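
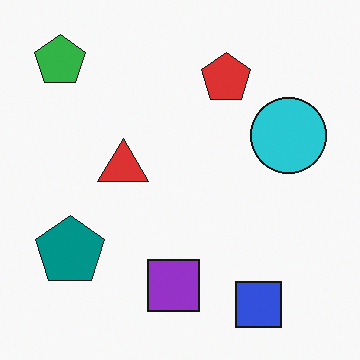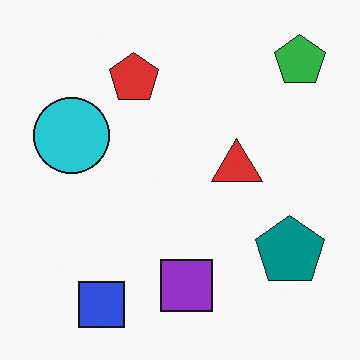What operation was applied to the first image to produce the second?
Flipped horizontally (left ↔ right).

The green pentagon is in the top-left of the first image and the top-right of the second — shapes on opposite sides of the vertical midline have swapped in a mirror flip.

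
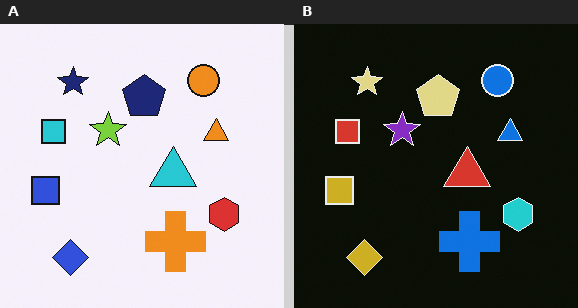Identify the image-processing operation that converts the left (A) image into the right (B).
This is the original image color-inverted (negative).

The light background has become dark and every shape's color is its complement — a photographic negative.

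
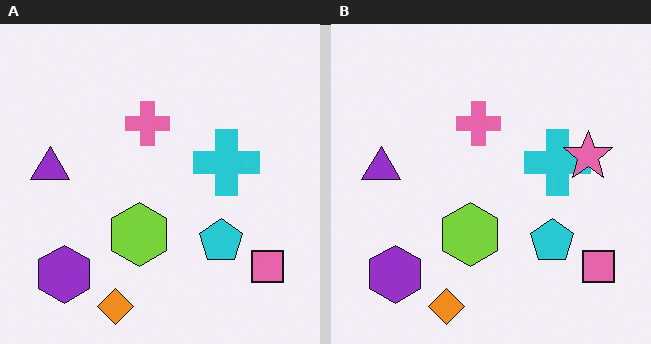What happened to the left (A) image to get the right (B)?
This is the original image overlaid with an additional pink star.

A pink star appears in the right (B) image that is absent from the left (A).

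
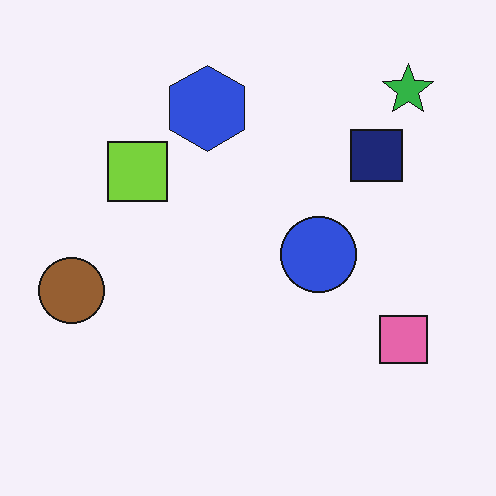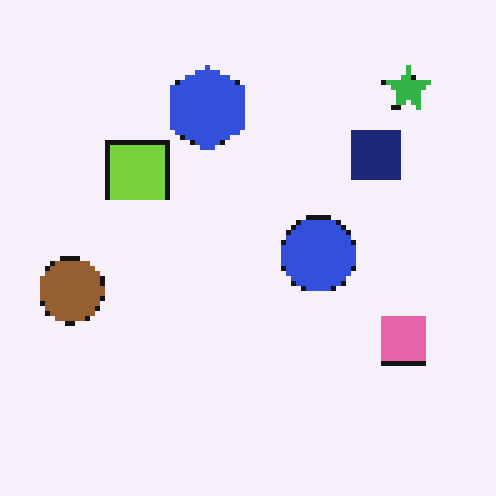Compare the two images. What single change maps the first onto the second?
This is the original image lightly pixelated (a mild mosaic effect).

Shapes are reduced to large square blocks; fine edges and outlines are lost — a downscale-then-upscale (mosaic) effect.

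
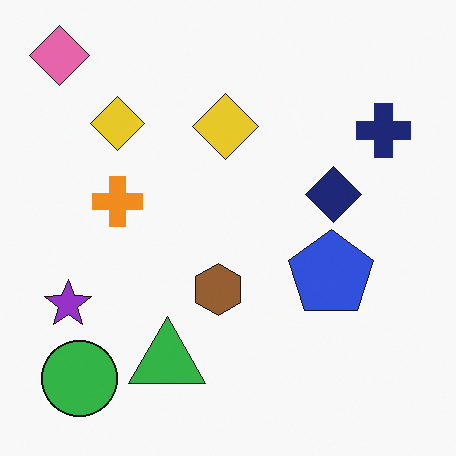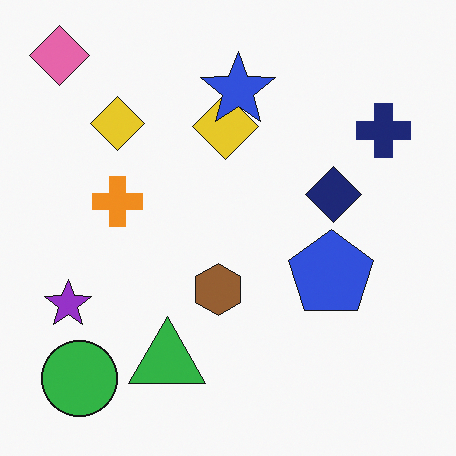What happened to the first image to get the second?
The transformation is: overlaid with an additional blue star.

A blue star appears in the second image that is absent from the first.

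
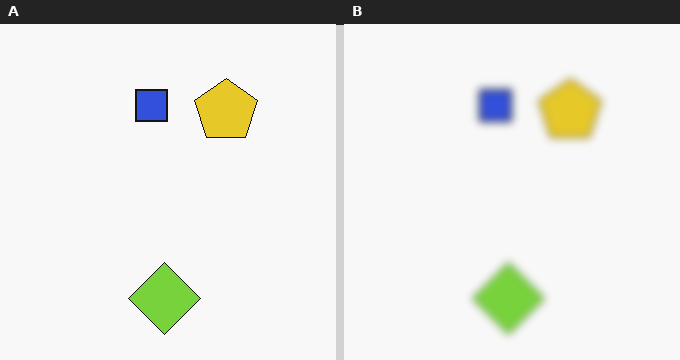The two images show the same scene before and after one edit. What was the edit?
Moderately blurred.

Shape edges and outlines are uniformly softened across the whole image.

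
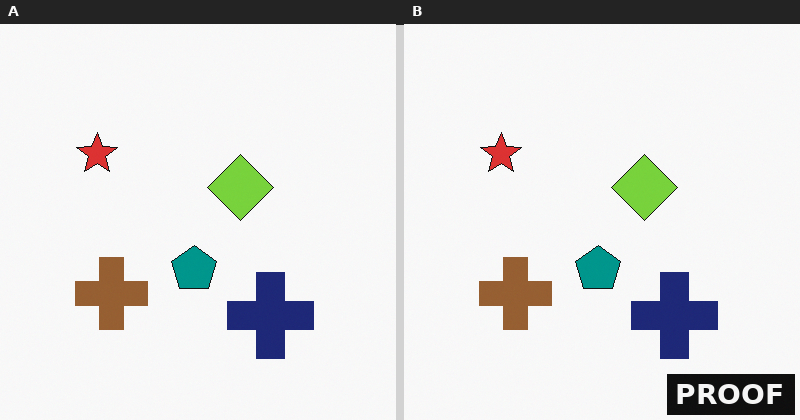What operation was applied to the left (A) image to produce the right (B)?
The transformation is: watermarked with the text "PROOF" in the lower-right corner.

A dark label reading "PROOF" appears in the lower-right corner.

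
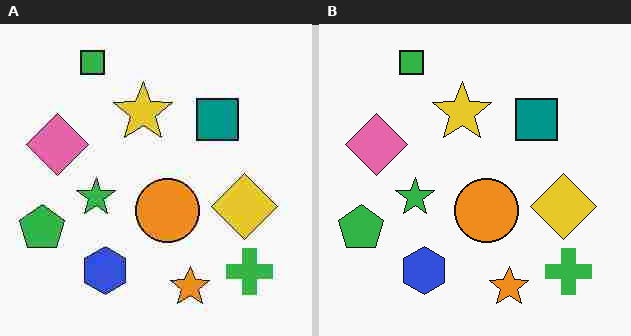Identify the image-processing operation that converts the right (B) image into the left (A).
This is the original image heavily JPEG-compressed with obvious blocking artifacts.

Blocky 8×8 compression artifacts appear around shape edges and the flat background shows ringing — characteristic JPEG degradation.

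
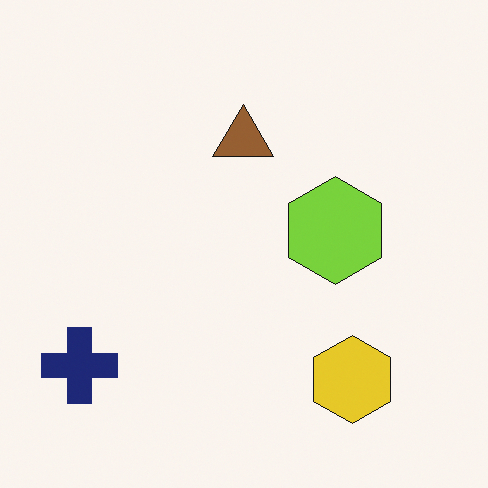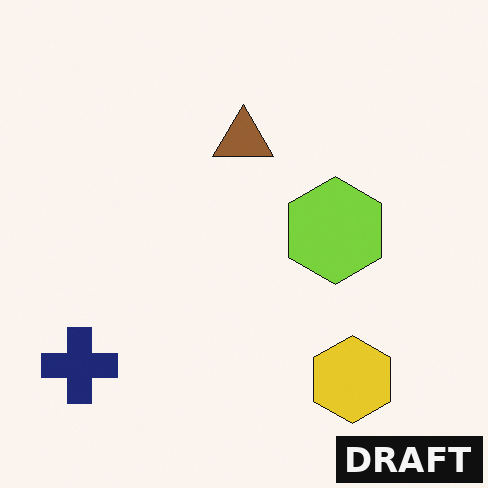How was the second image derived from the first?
Watermarked with the text "DRAFT" in the lower-right corner.

A dark label reading "DRAFT" appears in the lower-right corner.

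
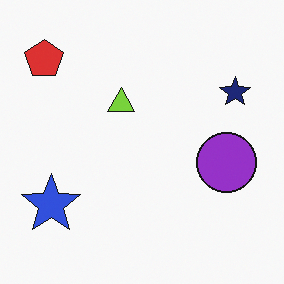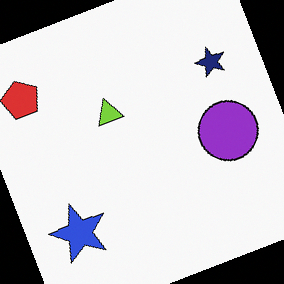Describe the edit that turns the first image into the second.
The transformation is: rotated counter-clockwise by a moderate amount.

Every shape is tilted by the same angle and the image corners show triangular fill wedges — a whole-image rotation by a non-right angle.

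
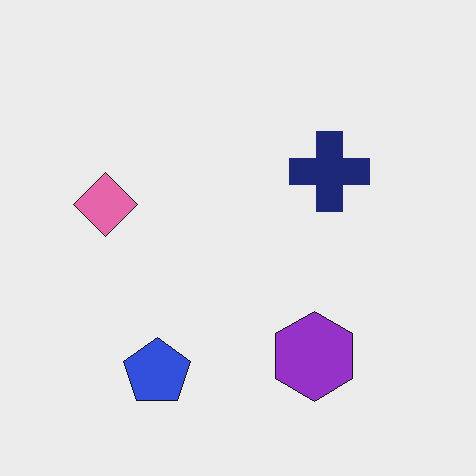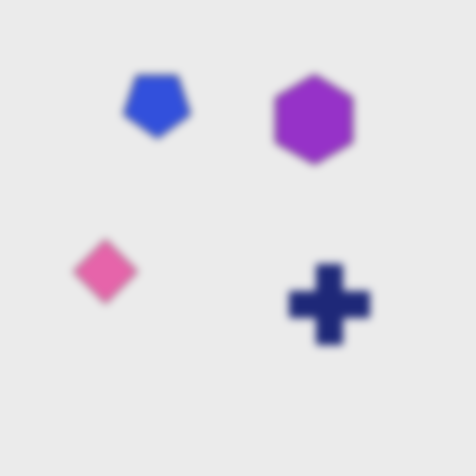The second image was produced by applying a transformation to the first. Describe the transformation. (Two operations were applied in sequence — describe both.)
The image was noticeably gaussian-blurred, then flipped vertically (top ↔ bottom).

Shape edges and outlines are uniformly softened across the whole image. The blue pentagon is in the bottom-left of the first image and the top-left of the second — shapes on opposite sides of the horizontal midline have swapped in a mirror flip.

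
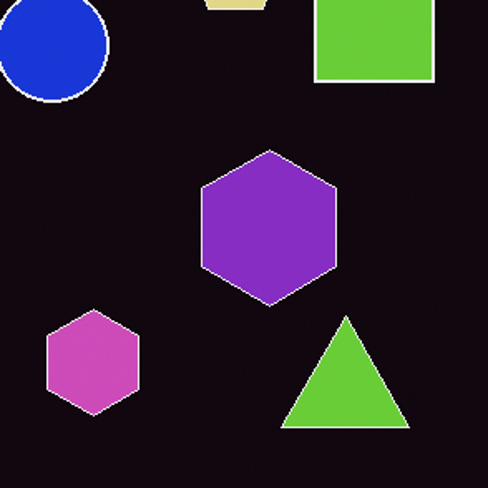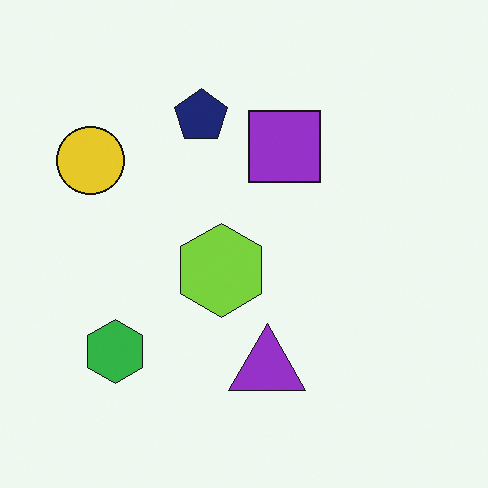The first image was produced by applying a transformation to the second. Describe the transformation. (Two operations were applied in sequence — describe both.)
Cropped tightly and scaled back up, then color-inverted (negative).

The visible shapes are larger and the field of view is narrower; shapes near the original edges may be partly or wholly outside the frame — a crop-and-rescale. The light background has become dark and every shape's color is its complement — a photographic negative.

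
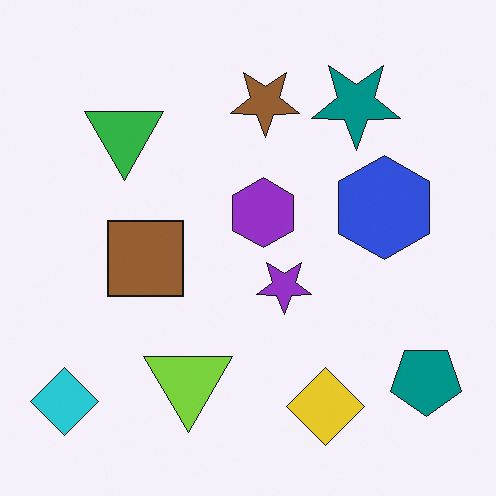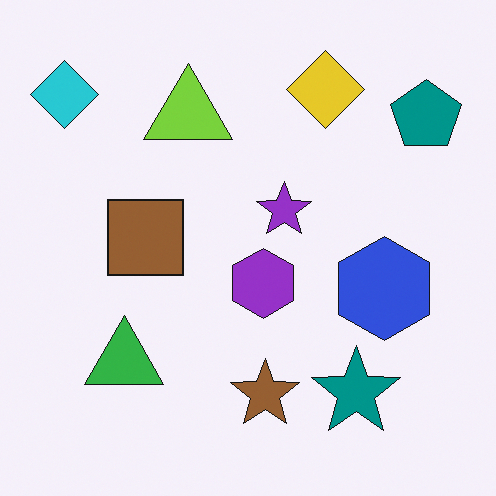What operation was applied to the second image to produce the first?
It was flipped vertically (top ↔ bottom).

The yellow diamond is in the top of the second image and the bottom of the first — shapes on opposite sides of the horizontal midline have swapped in a mirror flip.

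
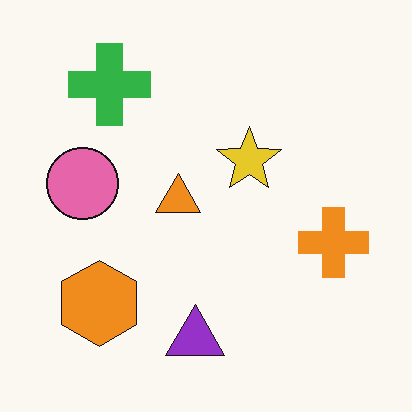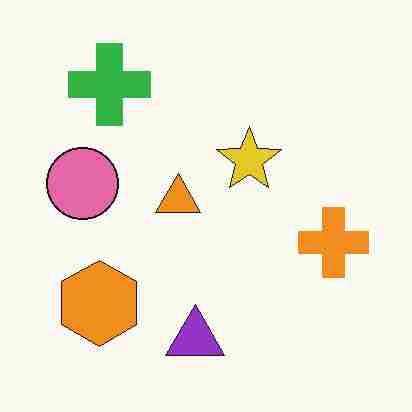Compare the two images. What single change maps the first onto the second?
The second image is the first heavily JPEG-compressed with obvious blocking artifacts.

Blocky 8×8 compression artifacts appear around shape edges and the flat background shows ringing — characteristic JPEG degradation.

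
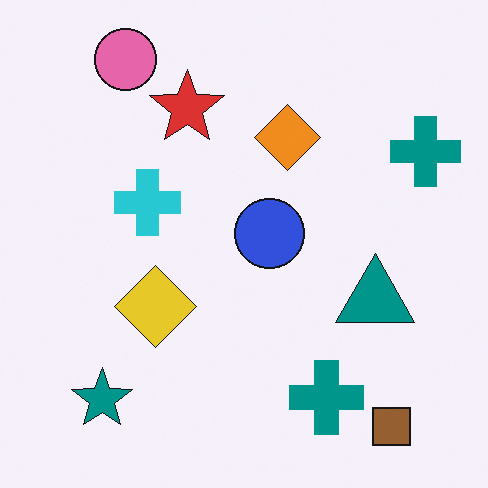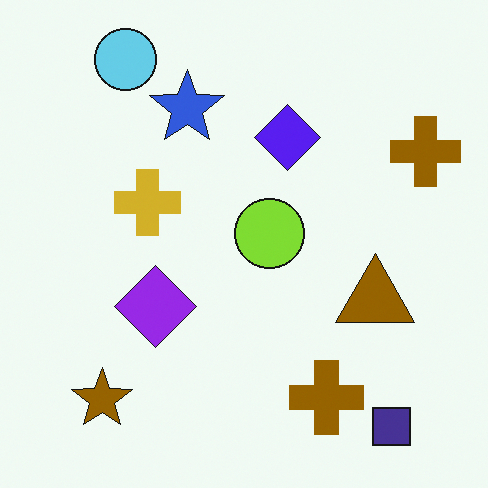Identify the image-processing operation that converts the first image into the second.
This is the original image hue-shifted through roughly half the color wheel.

Every shape's color has rotated by the same amount around the hue wheel — a uniform hue shift.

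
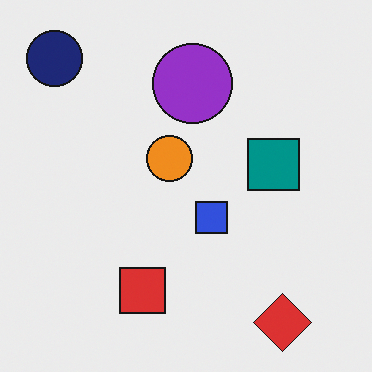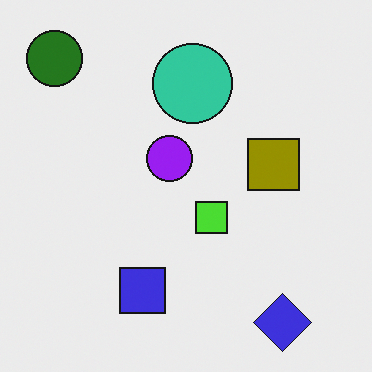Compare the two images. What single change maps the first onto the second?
The second image is the first hue-shifted through roughly half the color wheel.

Every shape's color has rotated by the same amount around the hue wheel — a uniform hue shift.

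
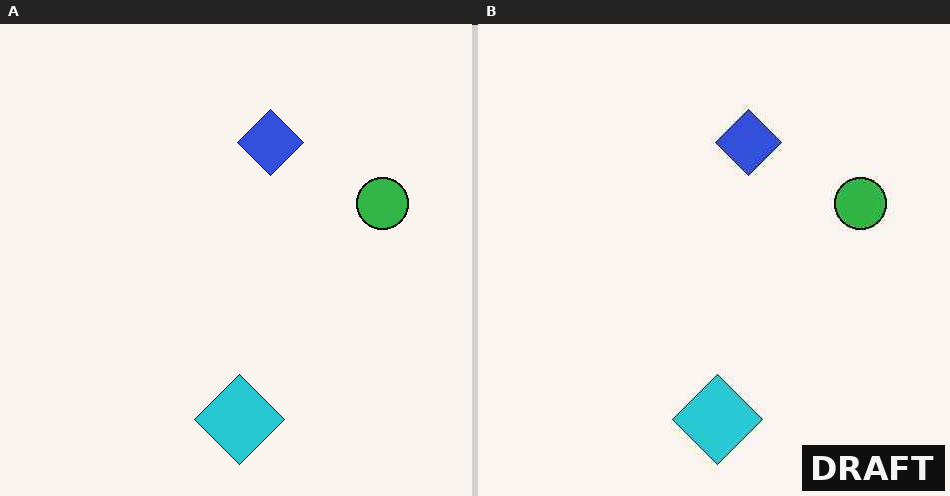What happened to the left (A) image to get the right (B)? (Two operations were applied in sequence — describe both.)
It was JPEG-compressed with visible artifacts, then watermarked with the text "DRAFT" in the lower-right corner.

Blocky 8×8 compression artifacts appear around shape edges and the flat background shows ringing — characteristic JPEG degradation. A dark label reading "DRAFT" appears in the lower-right corner.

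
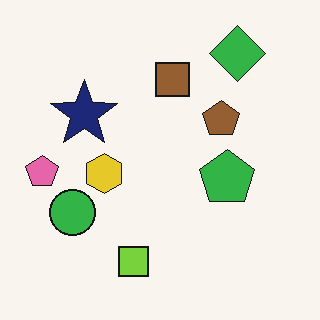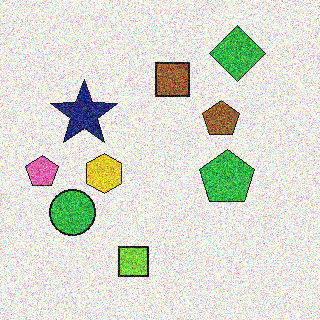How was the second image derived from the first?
The image was degraded with heavy additive noise.

Random speckle covers the whole image, including the flat background.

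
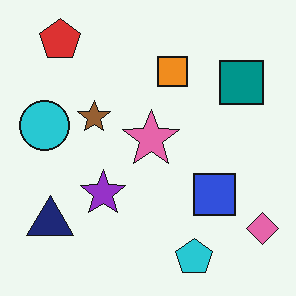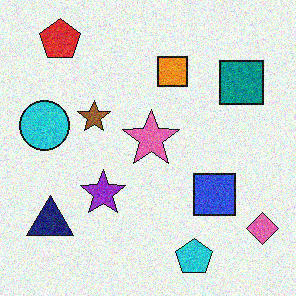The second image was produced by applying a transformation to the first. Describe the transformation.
Degraded with moderate additive noise.

Random speckle covers the whole image, including the flat background.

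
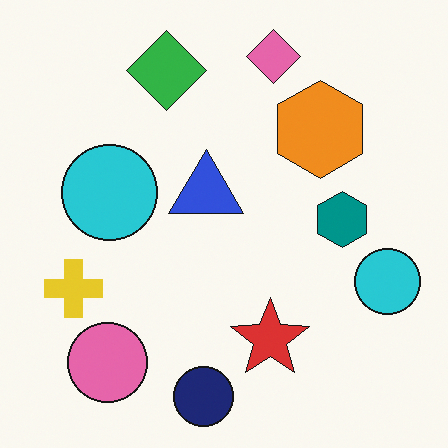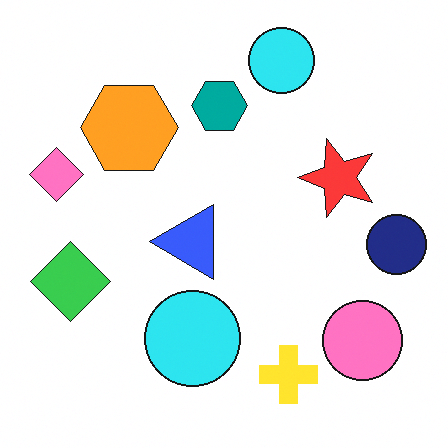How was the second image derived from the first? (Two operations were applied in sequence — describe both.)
The transformation is: slightly brightened, then rotated 90° counter-clockwise.

Every pixel — background and shapes alike — is uniformly brightened. The pink circle sits in the bottom-left of the first image and the bottom-right of the second — consistent with a whole-image 90° counter-clockwise rotation.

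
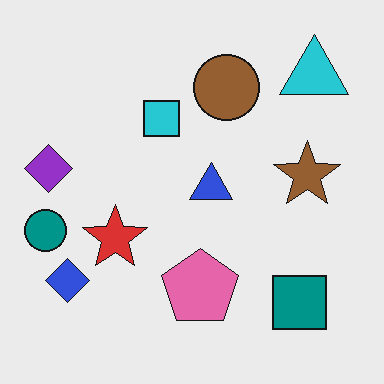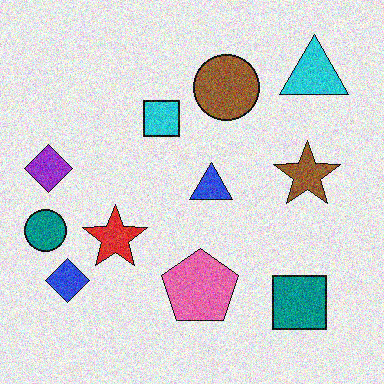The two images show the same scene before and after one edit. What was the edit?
This is the original image degraded with moderate additive noise.

Random speckle covers the whole image, including the flat background.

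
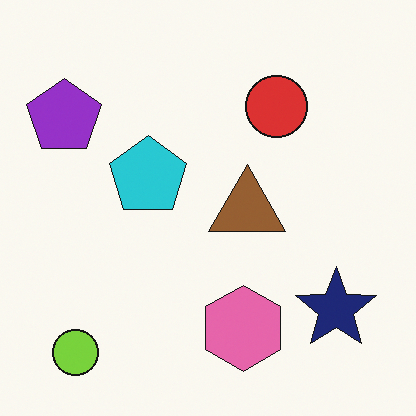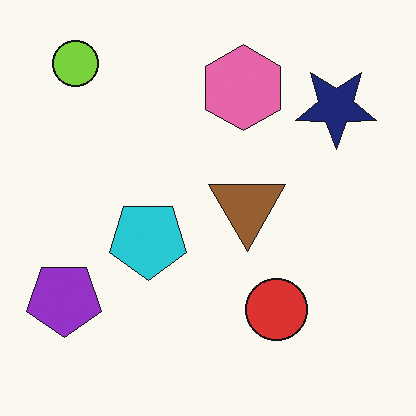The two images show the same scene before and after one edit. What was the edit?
This is the original image flipped vertically (top ↔ bottom).

The lime circle is in the bottom-left of the first image and the top-left of the second — shapes on opposite sides of the horizontal midline have swapped in a mirror flip.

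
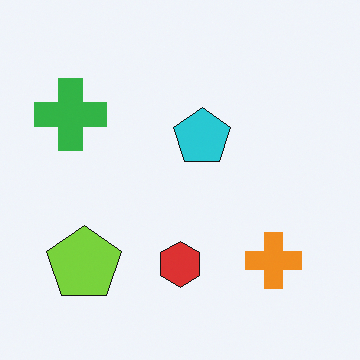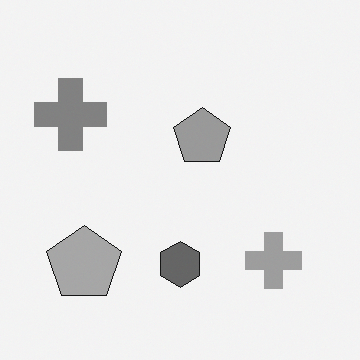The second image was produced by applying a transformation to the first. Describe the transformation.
It was converted to grayscale.

All color is removed — every shape is now a shade of grey.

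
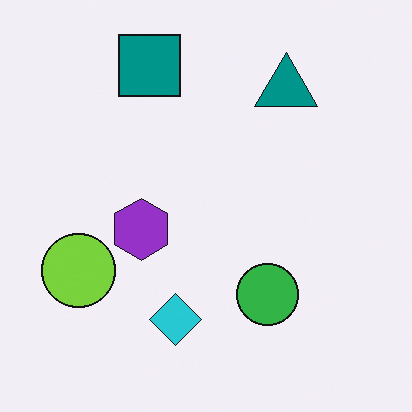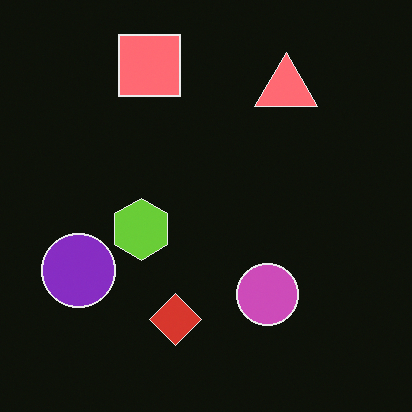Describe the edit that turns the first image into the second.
Color-inverted (negative).

The light background has become dark and every shape's color is its complement — a photographic negative.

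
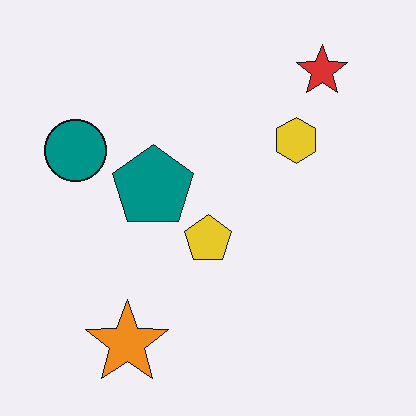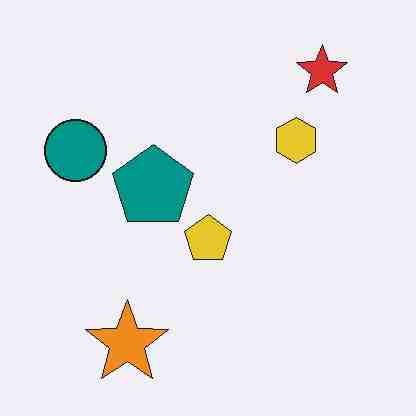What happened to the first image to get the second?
The second image is the first heavily JPEG-compressed with obvious blocking artifacts.

Blocky 8×8 compression artifacts appear around shape edges and the flat background shows ringing — characteristic JPEG degradation.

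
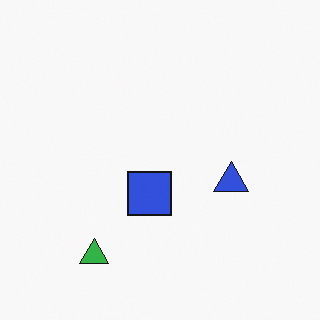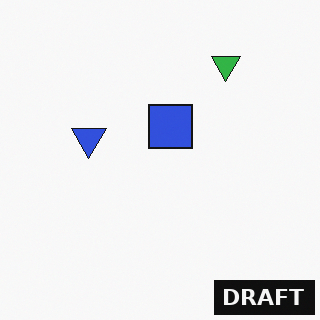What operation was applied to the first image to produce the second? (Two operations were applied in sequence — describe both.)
It was rotated 180°, then watermarked with the text "DRAFT" in the lower-right corner.

The green triangle sits in the bottom-left of the first image and the top-right of the second — consistent with a whole-image 180° rotation. A dark label reading "DRAFT" appears in the lower-right corner.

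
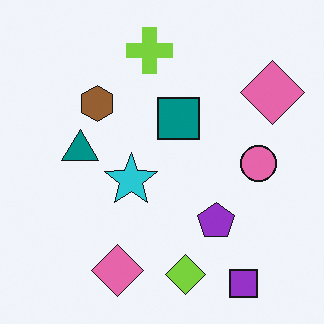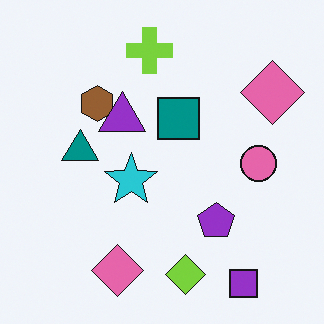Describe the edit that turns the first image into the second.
The image was overlaid with an additional purple triangle.

A purple triangle appears in the second image that is absent from the first.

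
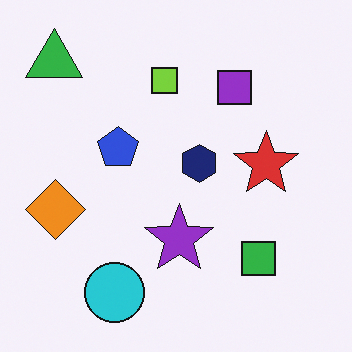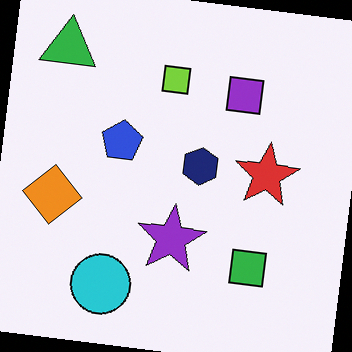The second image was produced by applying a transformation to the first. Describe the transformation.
This is the original image rotated clockwise by a few degrees.

Every shape is tilted by the same angle and the image corners show triangular fill wedges — a whole-image rotation by a non-right angle.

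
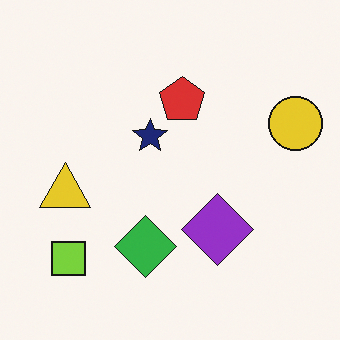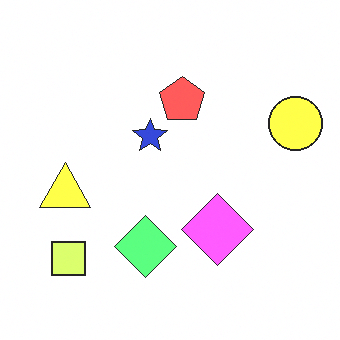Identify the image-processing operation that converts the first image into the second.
It was substantially brightened.

Every pixel — background and shapes alike — is uniformly brightened.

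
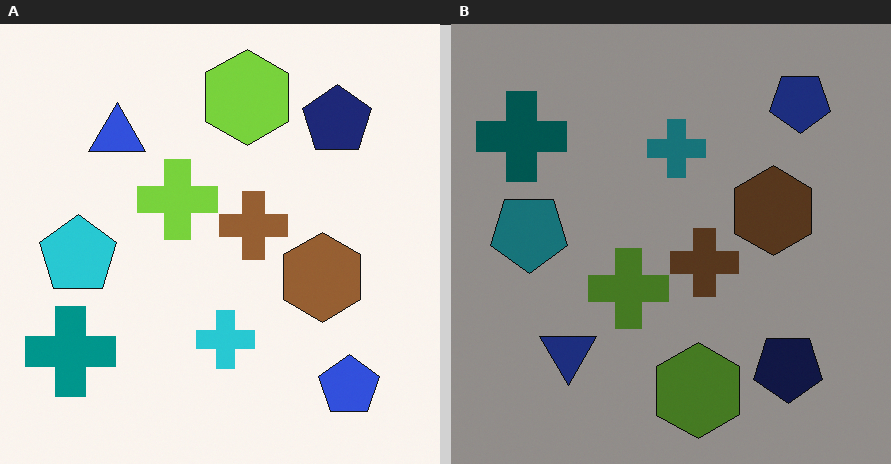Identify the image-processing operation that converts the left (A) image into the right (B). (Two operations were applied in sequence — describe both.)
The right (B) image is the left (A) flipped vertically (top ↔ bottom), then darkened a lot.

The lime hexagon is in the top of the left (A) image and the bottom of the right (B) — shapes on opposite sides of the horizontal midline have swapped in a mirror flip. Every pixel — background and shapes alike — is uniformly darkened.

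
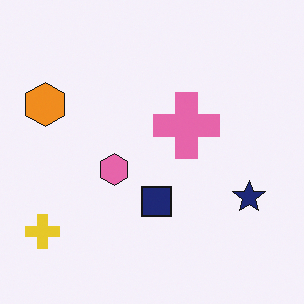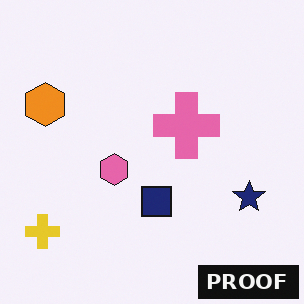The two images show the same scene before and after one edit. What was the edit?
It was watermarked with the text "PROOF" in the lower-right corner.

A dark label reading "PROOF" appears in the lower-right corner.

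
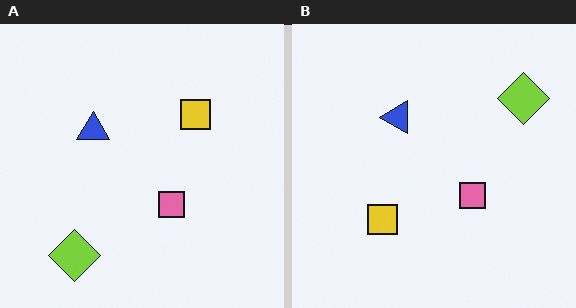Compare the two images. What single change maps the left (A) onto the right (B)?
The transformation is: transposed (reflected across the top-left ↔ bottom-right diagonal).

Shapes have swapped their row and column positions — what was in the top-right is now in the bottom-left — a diagonal reflection.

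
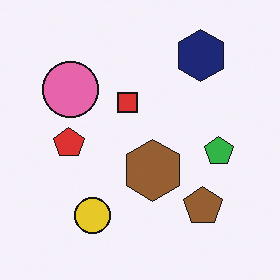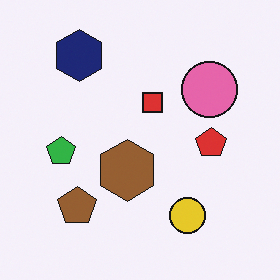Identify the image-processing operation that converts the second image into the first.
The first image is the second flipped horizontally (left ↔ right).

The green pentagon is in the left of the second image and the right of the first — shapes on opposite sides of the vertical midline have swapped in a mirror flip.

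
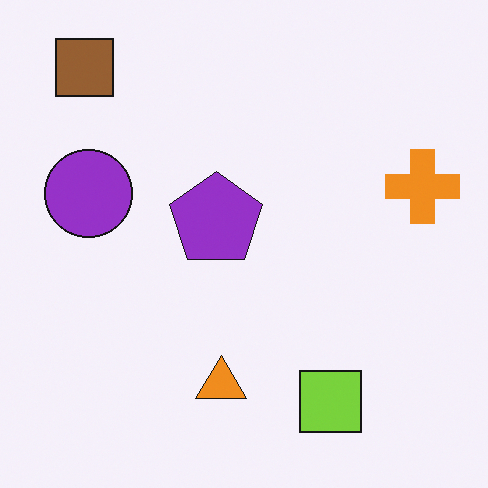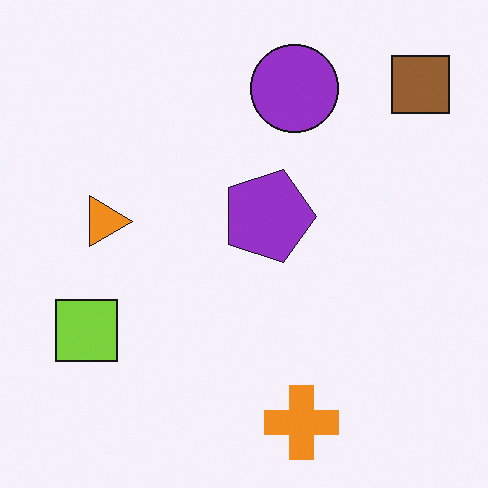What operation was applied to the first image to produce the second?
Rotated 90° clockwise.

The brown square sits in the top-left of the first image and the top-right of the second — consistent with a whole-image 90° clockwise rotation.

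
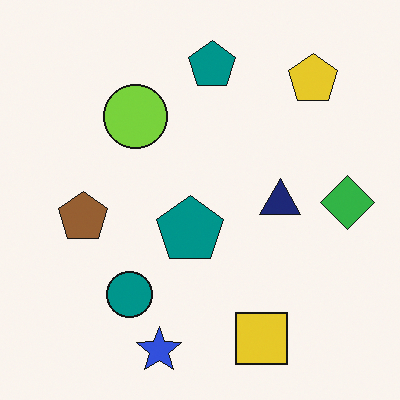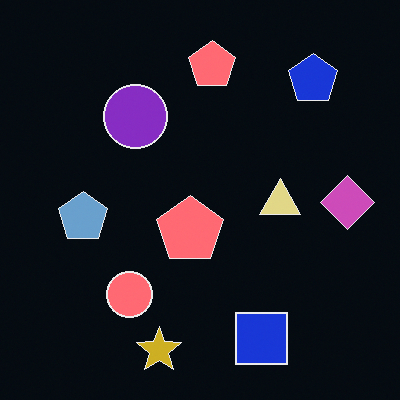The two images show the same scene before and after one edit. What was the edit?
The transformation is: color-inverted (negative).

The light background has become dark and every shape's color is its complement — a photographic negative.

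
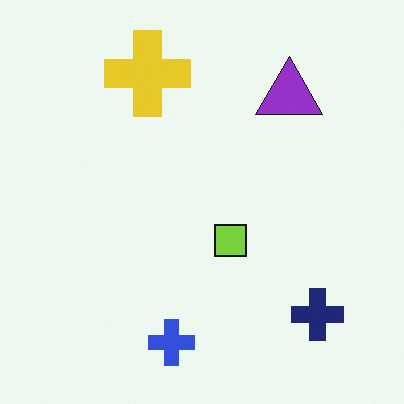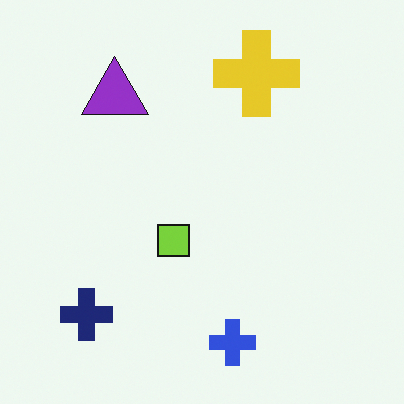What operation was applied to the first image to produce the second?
The transformation is: flipped horizontally (left ↔ right).

The navy cross is in the bottom-right of the first image and the bottom-left of the second — shapes on opposite sides of the vertical midline have swapped in a mirror flip.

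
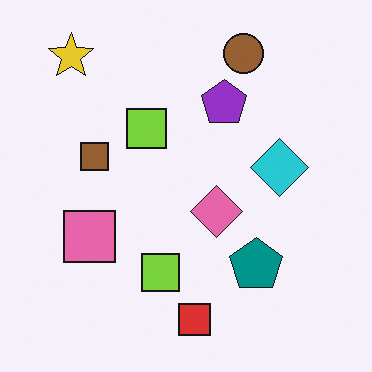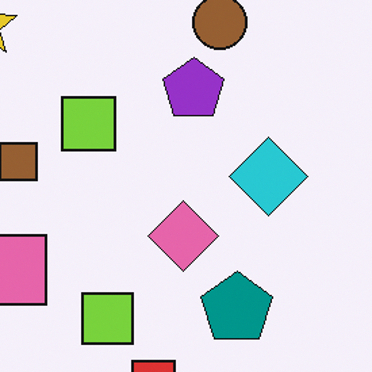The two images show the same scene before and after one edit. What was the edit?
The image was cropped slightly and scaled back up.

The visible shapes are larger and the field of view is narrower; shapes near the original edges may be partly or wholly outside the frame — a crop-and-rescale.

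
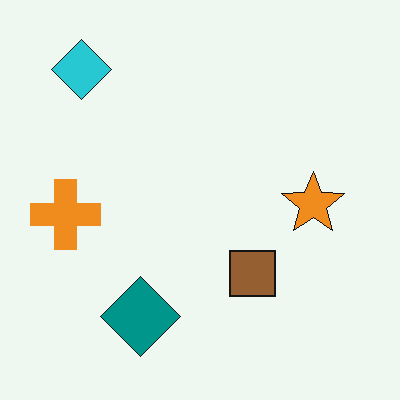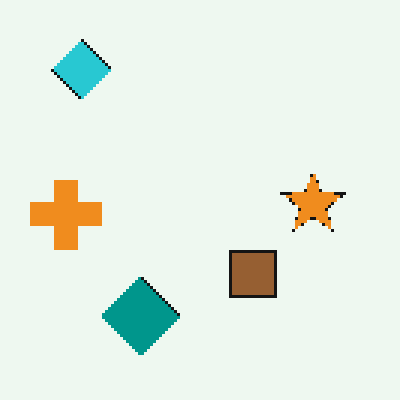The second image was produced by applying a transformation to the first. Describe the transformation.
The transformation is: lightly pixelated (a mild mosaic effect).

Shapes are reduced to large square blocks; fine edges and outlines are lost — a downscale-then-upscale (mosaic) effect.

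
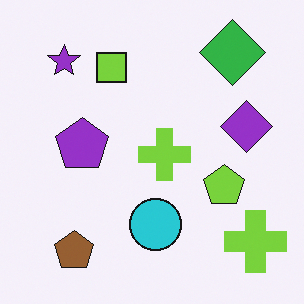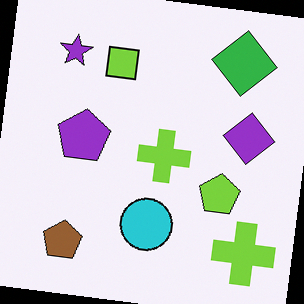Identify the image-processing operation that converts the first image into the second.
Rotated clockwise by a slight angle.

Every shape is tilted by the same angle and the image corners show triangular fill wedges — a whole-image rotation by a non-right angle.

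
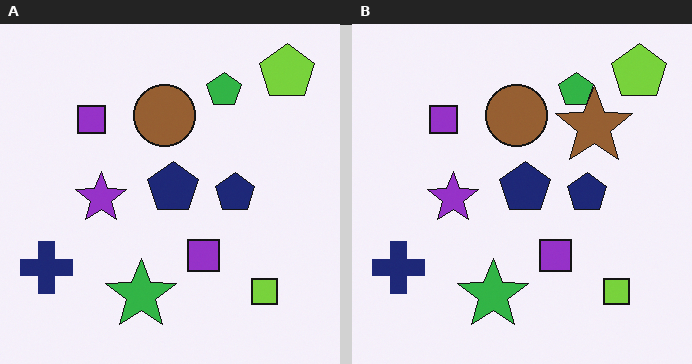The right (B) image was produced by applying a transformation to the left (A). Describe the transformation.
This is the original image overlaid with an additional brown star.

A brown star appears in the right (B) image that is absent from the left (A).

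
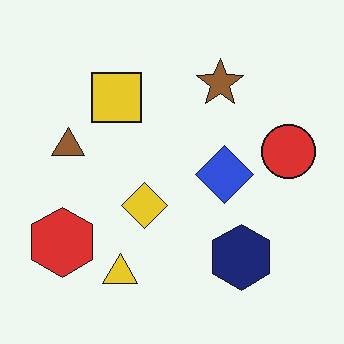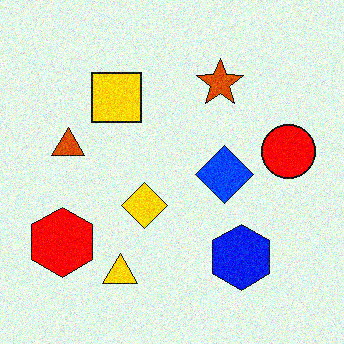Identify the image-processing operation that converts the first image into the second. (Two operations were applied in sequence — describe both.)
It was made much more vivid (saturation change), then degraded with visible gaussian noise.

All colors are more vivid — a global saturation change. Random speckle covers the whole image, including the flat background.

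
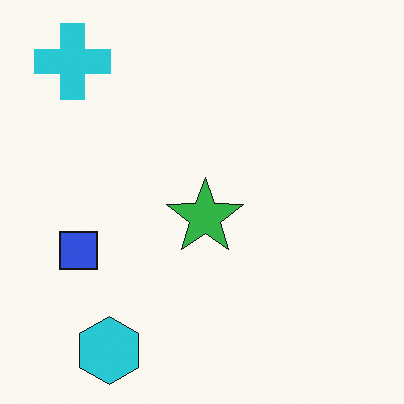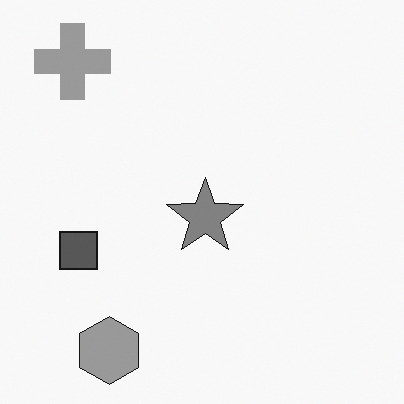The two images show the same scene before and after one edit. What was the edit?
It was converted to grayscale.

All color is removed — every shape is now a shade of grey.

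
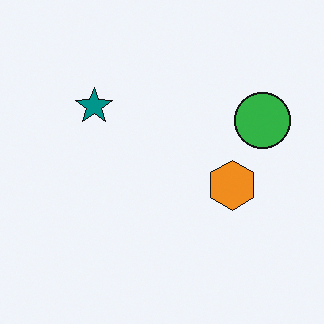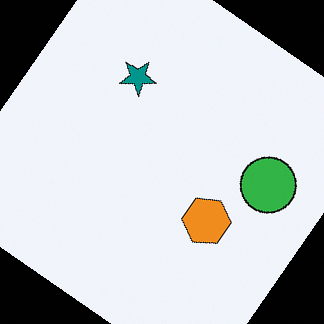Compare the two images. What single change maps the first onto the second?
This is the original image rotated clockwise by a large amount — several tens of degrees.

Every shape is tilted by the same angle and the image corners show triangular fill wedges — a whole-image rotation by a non-right angle.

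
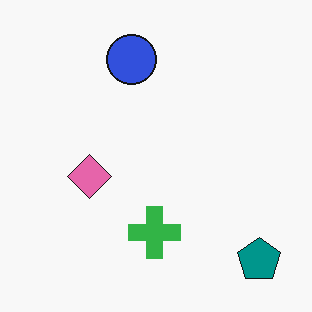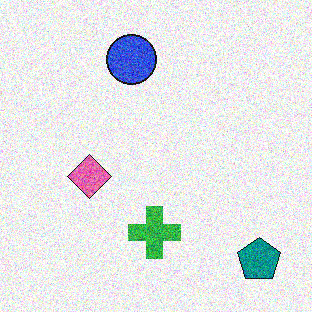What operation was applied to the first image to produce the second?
This is the original image degraded with strong gaussian noise.

Random speckle covers the whole image, including the flat background.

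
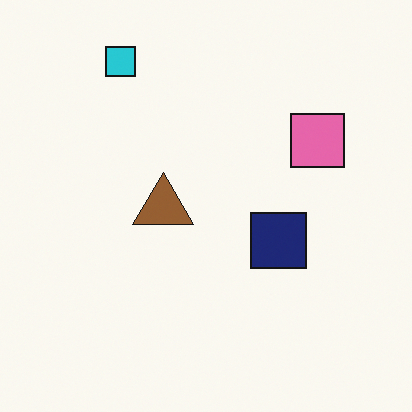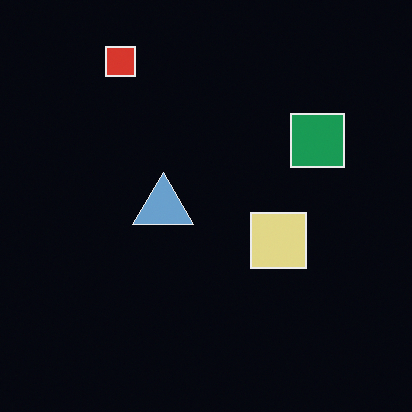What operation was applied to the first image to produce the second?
It was color-inverted (negative).

The light background has become dark and every shape's color is its complement — a photographic negative.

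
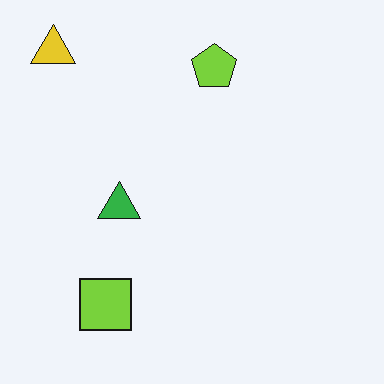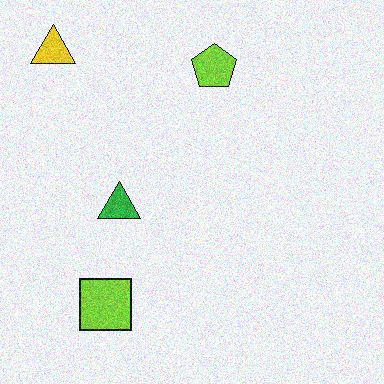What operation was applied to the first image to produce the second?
Degraded with visible gaussian noise.

Random speckle covers the whole image, including the flat background.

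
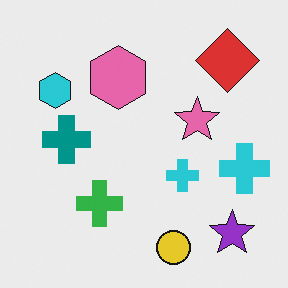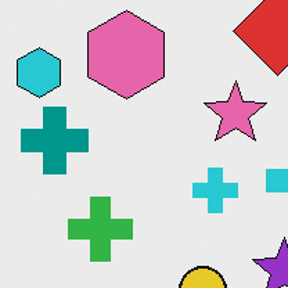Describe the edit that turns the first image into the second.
This is the original image cropped slightly and scaled back up.

The visible shapes are larger and the field of view is narrower; shapes near the original edges may be partly or wholly outside the frame — a crop-and-rescale.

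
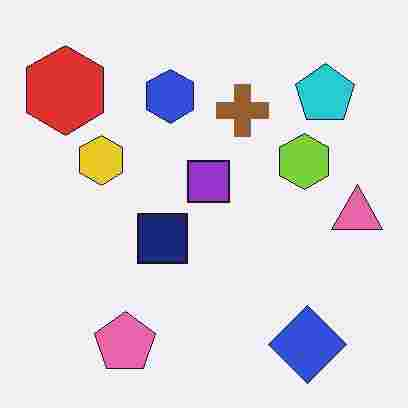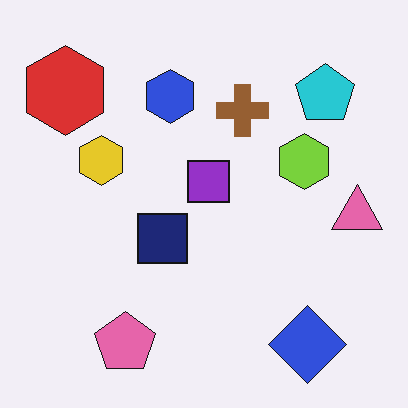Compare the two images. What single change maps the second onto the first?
The transformation is: degraded with heavy JPEG compression.

Blocky 8×8 compression artifacts appear around shape edges and the flat background shows ringing — characteristic JPEG degradation.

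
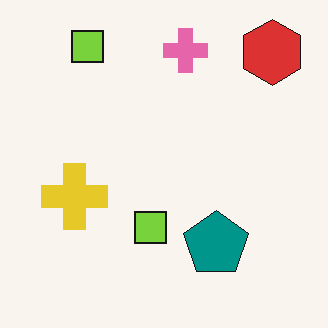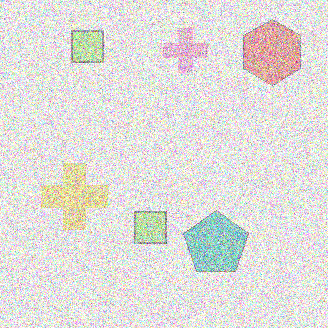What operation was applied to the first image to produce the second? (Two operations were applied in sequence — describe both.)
This is the original image washed out (contrast reduced), then degraded with heavy additive noise.

Tones are pushed toward mid-grey across the whole image — a global contrast change. Random speckle covers the whole image, including the flat background.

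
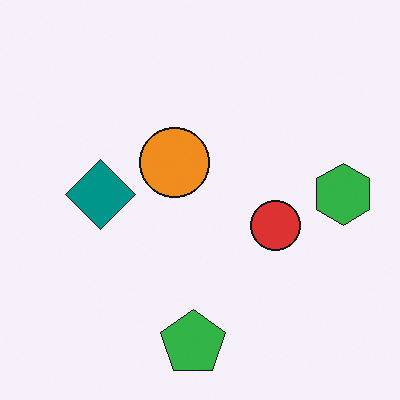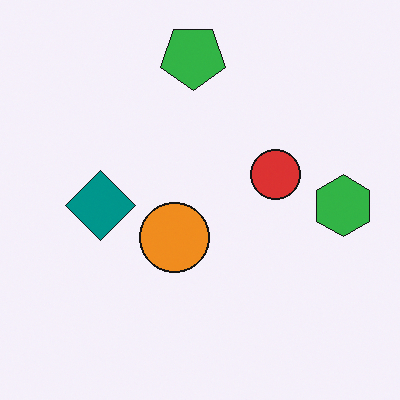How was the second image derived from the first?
The second image is the first flipped vertically (top ↔ bottom).

The green pentagon is in the bottom of the first image and the top of the second — shapes on opposite sides of the horizontal midline have swapped in a mirror flip.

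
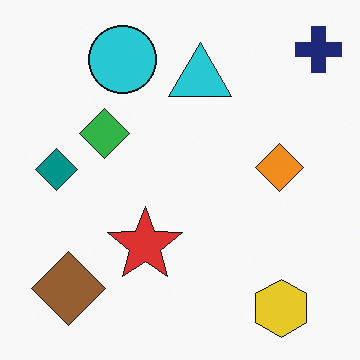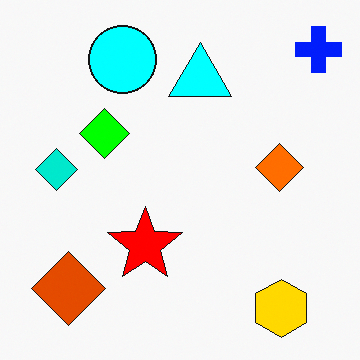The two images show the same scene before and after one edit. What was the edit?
Heavily oversaturated.

All colors are more vivid — a global saturation change.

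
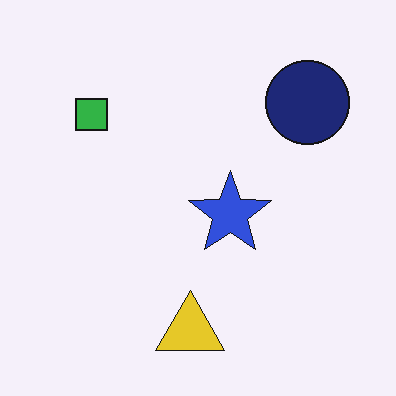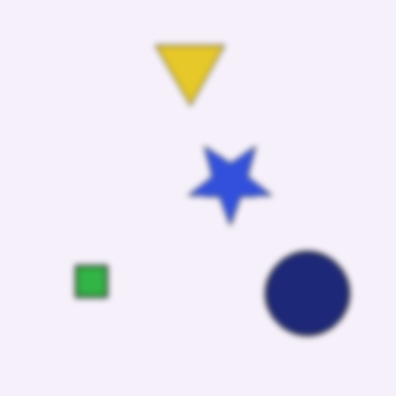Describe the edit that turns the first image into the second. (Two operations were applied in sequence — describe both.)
The image was flipped vertically (top ↔ bottom), then noticeably gaussian-blurred.

The yellow triangle is in the bottom of the first image and the top of the second — shapes on opposite sides of the horizontal midline have swapped in a mirror flip. Shape edges and outlines are uniformly softened across the whole image.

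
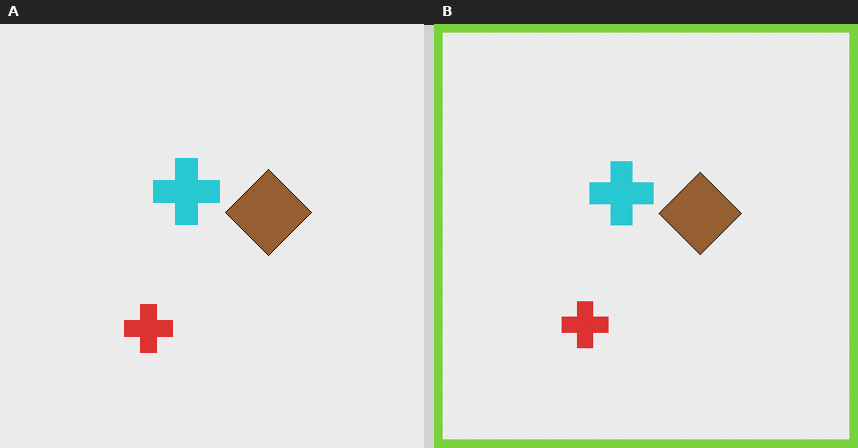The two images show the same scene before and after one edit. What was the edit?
It was framed with a lime border.

A solid lime frame runs around the edge of the right (B) image, with the content slightly shrunk inside it.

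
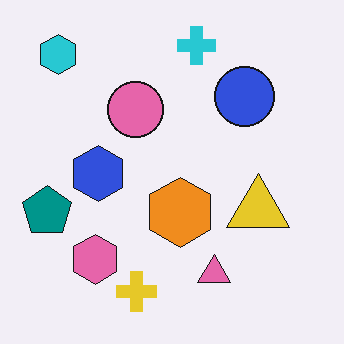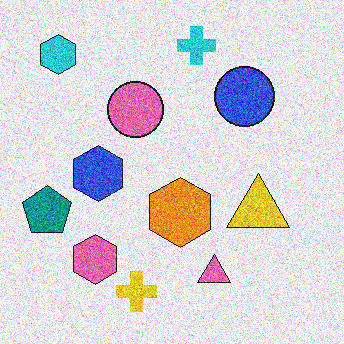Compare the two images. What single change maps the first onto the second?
The second image is the first degraded with strong gaussian noise.

Random speckle covers the whole image, including the flat background.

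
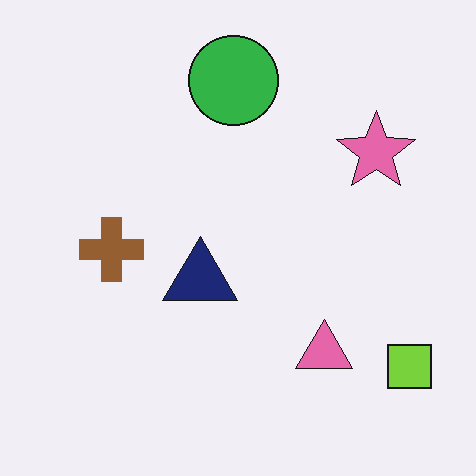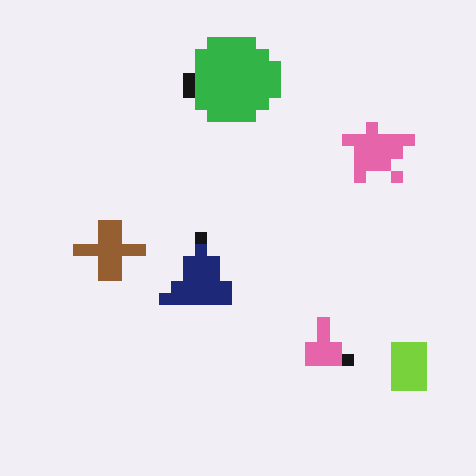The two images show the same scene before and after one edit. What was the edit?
Heavily pixelated into large blocks.

Shapes are reduced to large square blocks; fine edges and outlines are lost — a downscale-then-upscale (mosaic) effect.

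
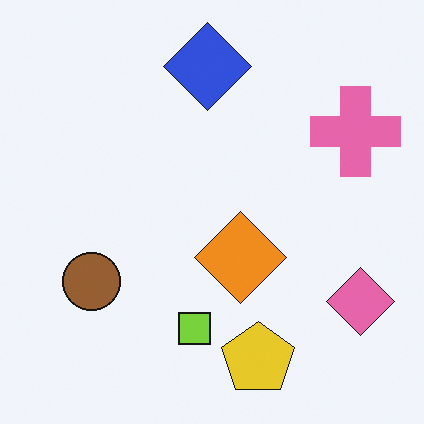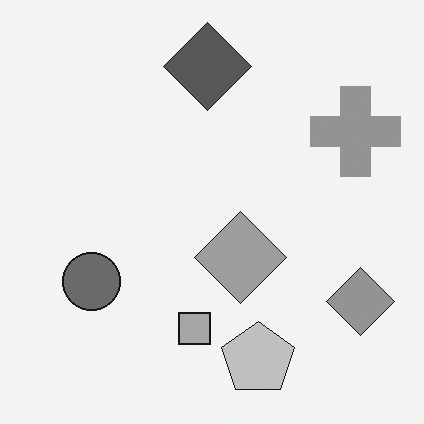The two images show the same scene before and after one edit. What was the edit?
The image was converted to grayscale.

All color is removed — every shape is now a shade of grey.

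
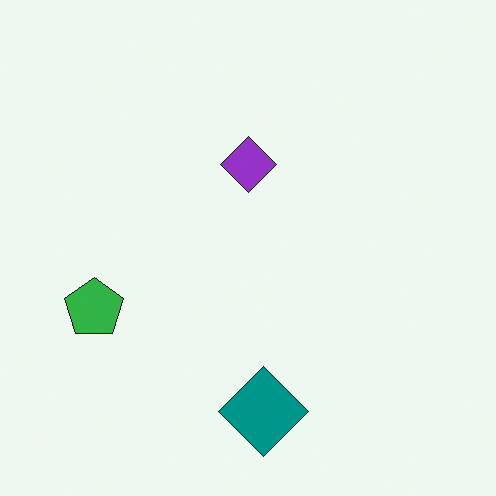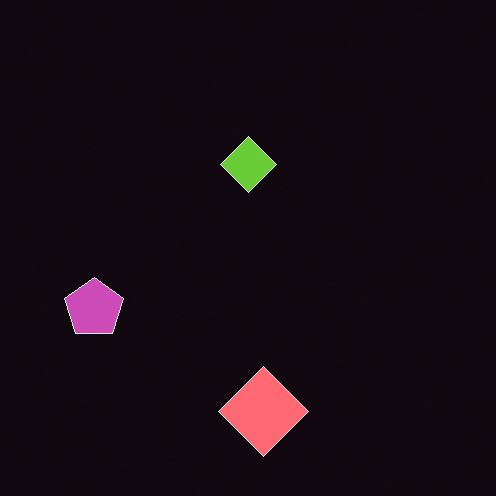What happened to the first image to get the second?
The second image is the first color-inverted (negative).

The light background has become dark and every shape's color is its complement — a photographic negative.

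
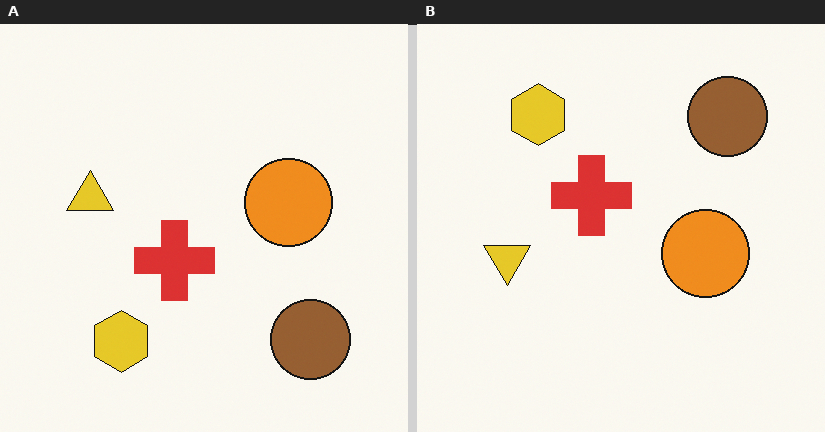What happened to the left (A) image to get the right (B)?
The right (B) image is the left (A) flipped vertically (top ↔ bottom).

The yellow hexagon is in the bottom-left of the left (A) image and the top-left of the right (B) — shapes on opposite sides of the horizontal midline have swapped in a mirror flip.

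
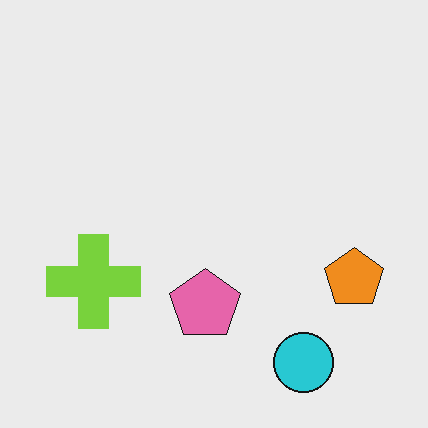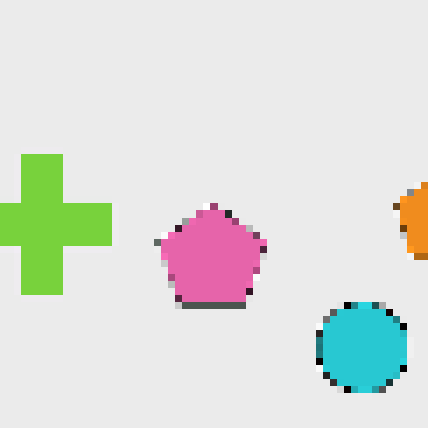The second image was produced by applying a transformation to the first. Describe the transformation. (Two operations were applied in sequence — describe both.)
The image was cropped slightly and scaled back up, then moderately pixelated.

The visible shapes are larger and the field of view is narrower; shapes near the original edges may be partly or wholly outside the frame — a crop-and-rescale. Shapes are reduced to large square blocks; fine edges and outlines are lost — a downscale-then-upscale (mosaic) effect.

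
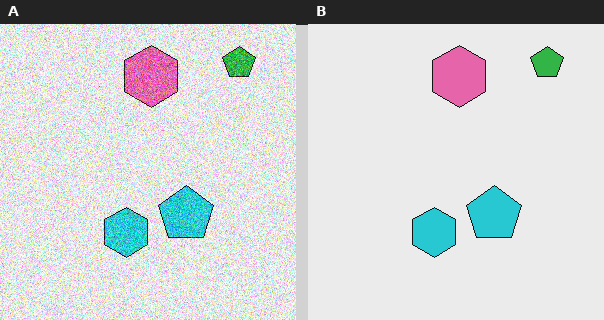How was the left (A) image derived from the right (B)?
Degraded with strong gaussian noise.

Random speckle covers the whole image, including the flat background.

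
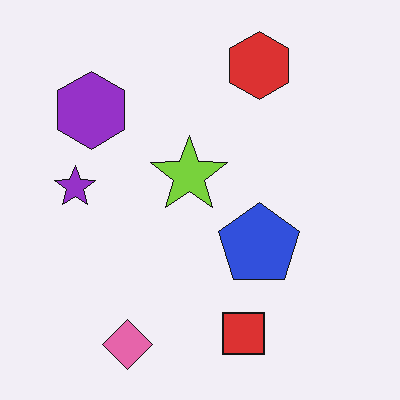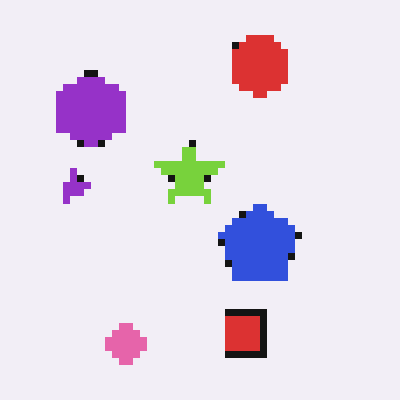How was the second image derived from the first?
Moderately pixelated.

Shapes are reduced to large square blocks; fine edges and outlines are lost — a downscale-then-upscale (mosaic) effect.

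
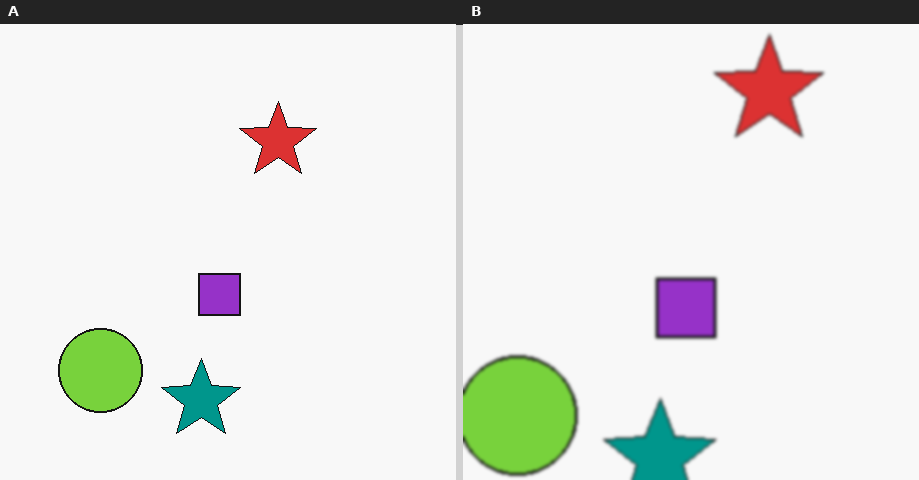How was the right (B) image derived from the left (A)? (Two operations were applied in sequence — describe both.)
The right (B) image is the left (A) cropped to a modestly smaller region and rescaled, then slightly softened.

The visible shapes are larger and the field of view is narrower; shapes near the original edges may be partly or wholly outside the frame — a crop-and-rescale. Shape edges and outlines are uniformly softened across the whole image.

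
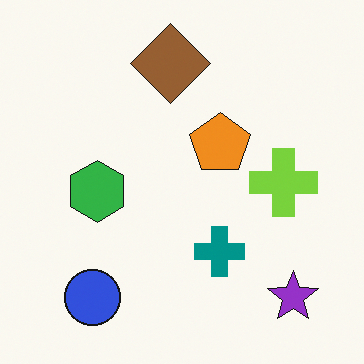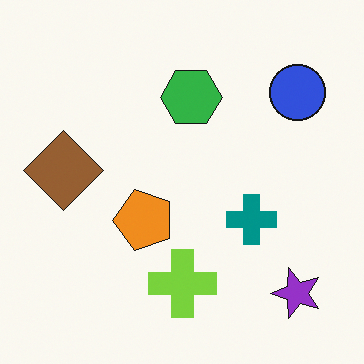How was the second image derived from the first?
The transformation is: transposed (reflected across the top-left ↔ bottom-right diagonal).

Shapes have swapped their row and column positions — what was in the top-right is now in the bottom-left — a diagonal reflection.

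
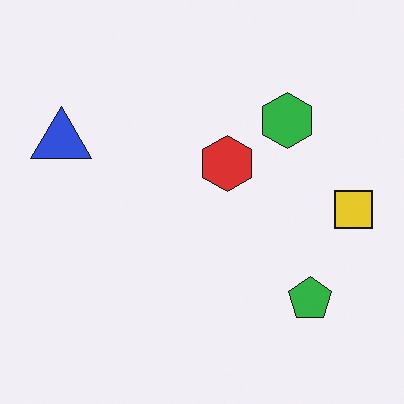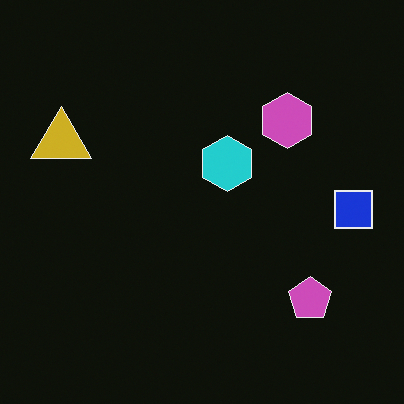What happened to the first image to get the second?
The second image is the first color-inverted (negative).

The light background has become dark and every shape's color is its complement — a photographic negative.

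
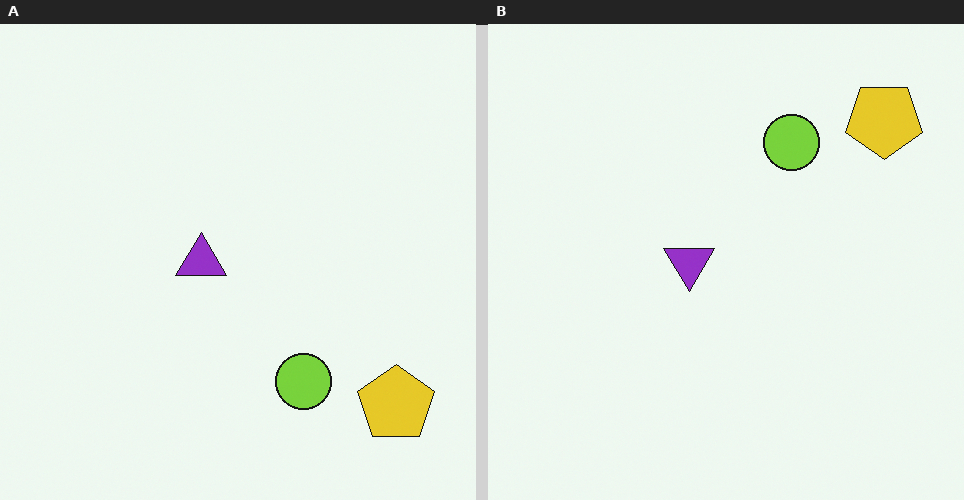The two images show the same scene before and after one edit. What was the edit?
The transformation is: flipped vertically (top ↔ bottom).

The yellow pentagon is in the bottom-right of the left (A) image and the top-right of the right (B) — shapes on opposite sides of the horizontal midline have swapped in a mirror flip.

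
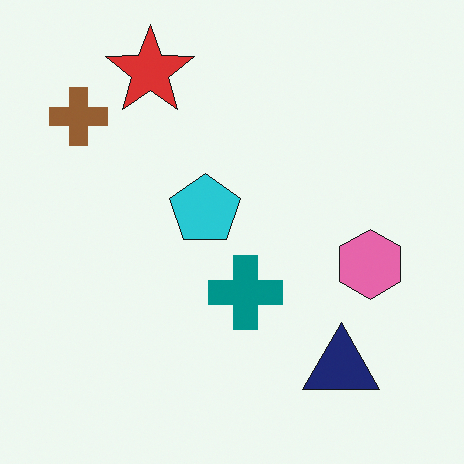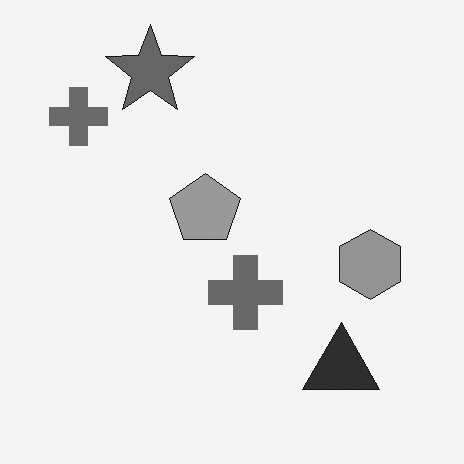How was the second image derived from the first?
It was converted to grayscale.

All color is removed — every shape is now a shade of grey.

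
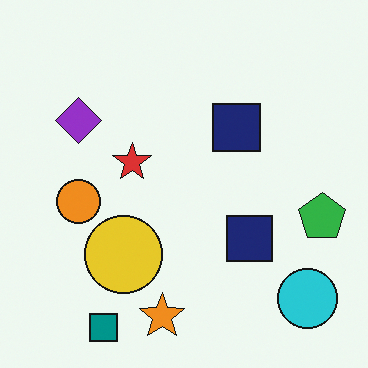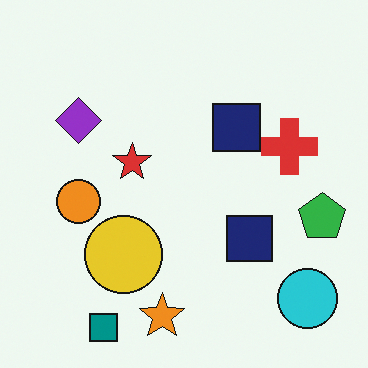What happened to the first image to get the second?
This is the original image overlaid with an additional red cross.

A red cross appears in the second image that is absent from the first.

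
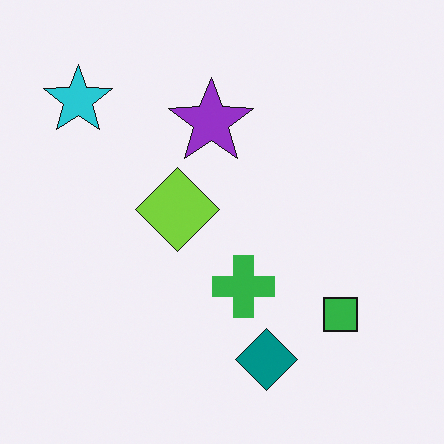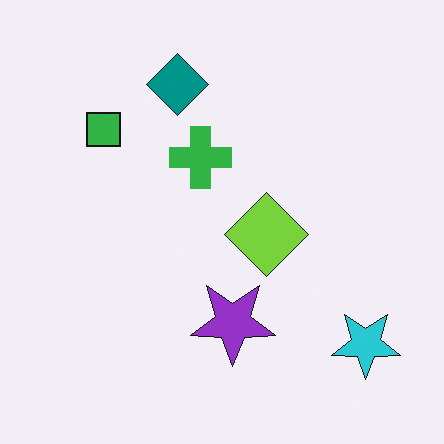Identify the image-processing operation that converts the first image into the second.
The second image is the first rotated 180°.

The cyan star sits in the top-left of the first image and the bottom-right of the second — consistent with a whole-image 180° rotation.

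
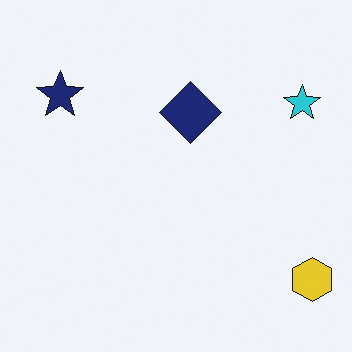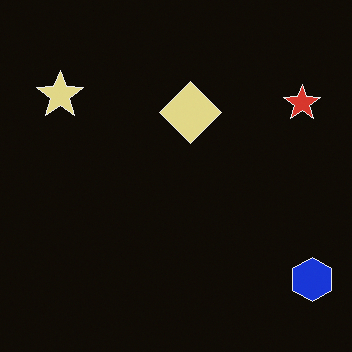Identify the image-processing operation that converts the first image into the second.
The transformation is: color-inverted (negative).

The light background has become dark and every shape's color is its complement — a photographic negative.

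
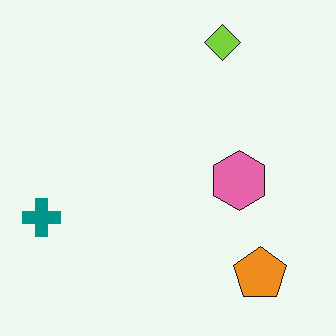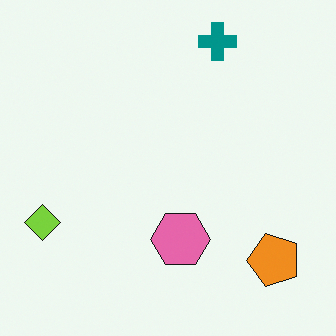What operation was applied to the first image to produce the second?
It was transposed (reflected across the top-left ↔ bottom-right diagonal).

Shapes have swapped their row and column positions — what was in the top-right is now in the bottom-left — a diagonal reflection.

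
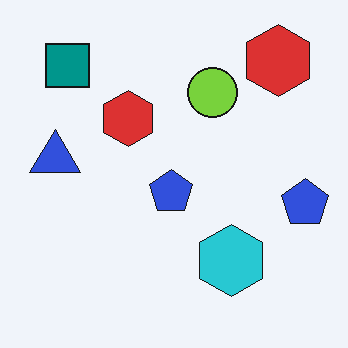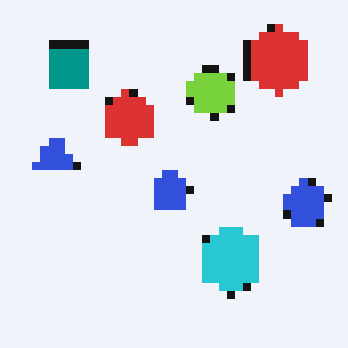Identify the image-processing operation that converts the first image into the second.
It was pixelated into visible square blocks.

Shapes are reduced to large square blocks; fine edges and outlines are lost — a downscale-then-upscale (mosaic) effect.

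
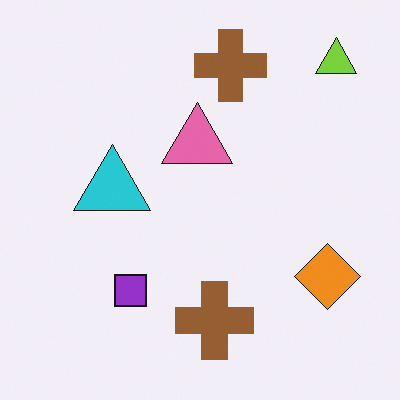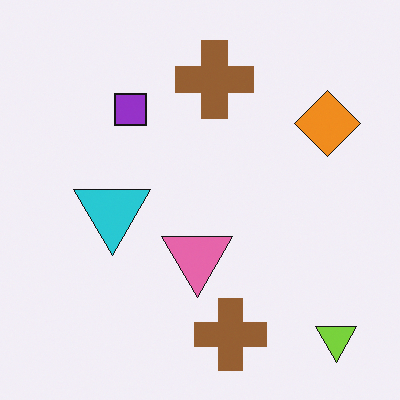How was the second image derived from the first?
The image was flipped vertically (top ↔ bottom).

The lime triangle is in the top-right of the first image and the bottom-right of the second — shapes on opposite sides of the horizontal midline have swapped in a mirror flip.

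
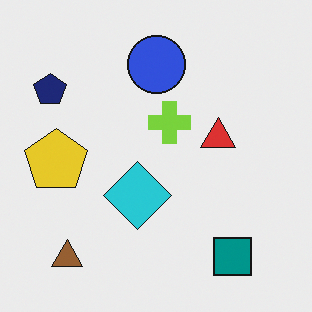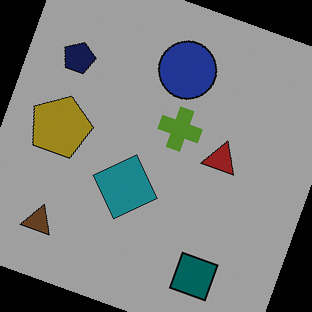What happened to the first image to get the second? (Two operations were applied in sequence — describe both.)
The second image is the first rotated clockwise by a moderate amount, then noticeably darkened.

Every shape is tilted by the same angle and the image corners show triangular fill wedges — a whole-image rotation by a non-right angle. Every pixel — background and shapes alike — is uniformly darkened.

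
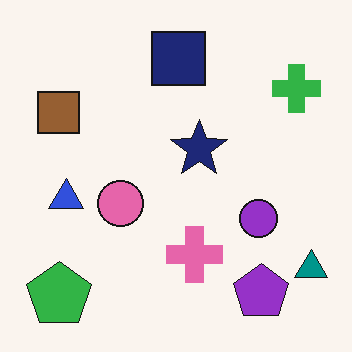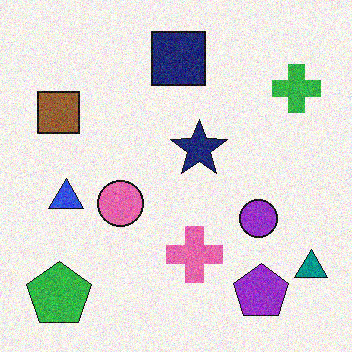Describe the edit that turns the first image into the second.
It was degraded with moderate additive noise.

Random speckle covers the whole image, including the flat background.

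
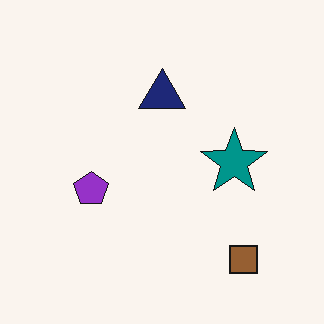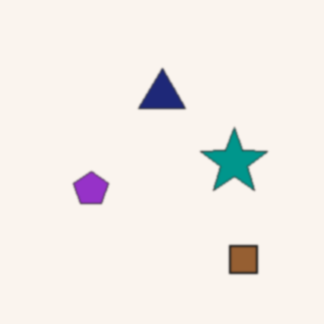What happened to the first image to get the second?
Lightly blurred.

Shape edges and outlines are uniformly softened across the whole image.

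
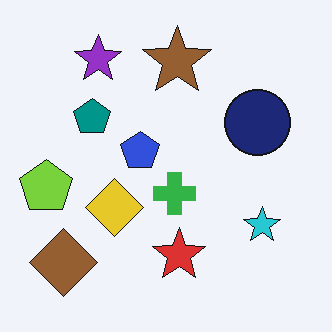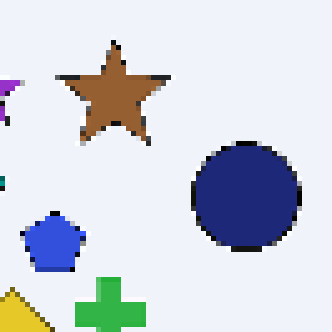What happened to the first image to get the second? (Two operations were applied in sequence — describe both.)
The transformation is: cropped to a noticeably smaller region and rescaled, then lightly pixelated (a mild mosaic effect).

The visible shapes are larger and the field of view is narrower; shapes near the original edges may be partly or wholly outside the frame — a crop-and-rescale. Shapes are reduced to large square blocks; fine edges and outlines are lost — a downscale-then-upscale (mosaic) effect.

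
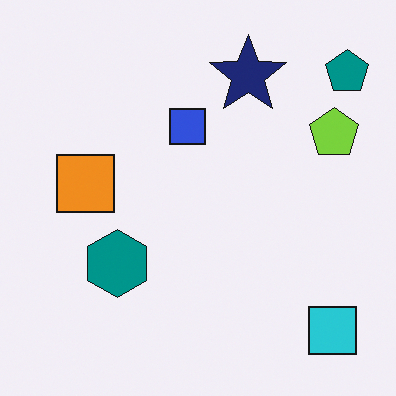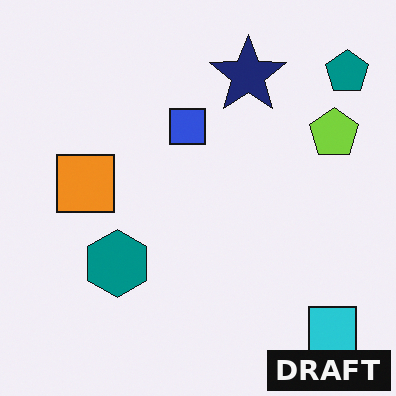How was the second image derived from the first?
The second image is the first watermarked with the text "DRAFT" in the lower-right corner.

A dark label reading "DRAFT" appears in the lower-right corner.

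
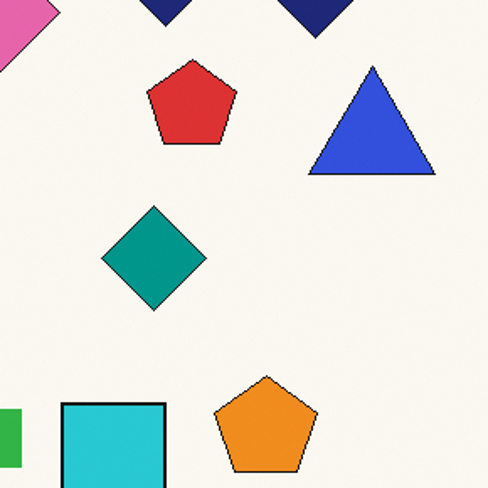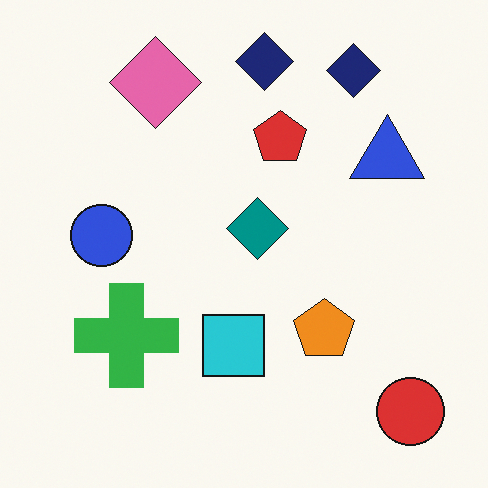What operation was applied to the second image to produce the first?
Cropped tightly and scaled back up.

The visible shapes are larger and the field of view is narrower; shapes near the original edges may be partly or wholly outside the frame — a crop-and-rescale.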